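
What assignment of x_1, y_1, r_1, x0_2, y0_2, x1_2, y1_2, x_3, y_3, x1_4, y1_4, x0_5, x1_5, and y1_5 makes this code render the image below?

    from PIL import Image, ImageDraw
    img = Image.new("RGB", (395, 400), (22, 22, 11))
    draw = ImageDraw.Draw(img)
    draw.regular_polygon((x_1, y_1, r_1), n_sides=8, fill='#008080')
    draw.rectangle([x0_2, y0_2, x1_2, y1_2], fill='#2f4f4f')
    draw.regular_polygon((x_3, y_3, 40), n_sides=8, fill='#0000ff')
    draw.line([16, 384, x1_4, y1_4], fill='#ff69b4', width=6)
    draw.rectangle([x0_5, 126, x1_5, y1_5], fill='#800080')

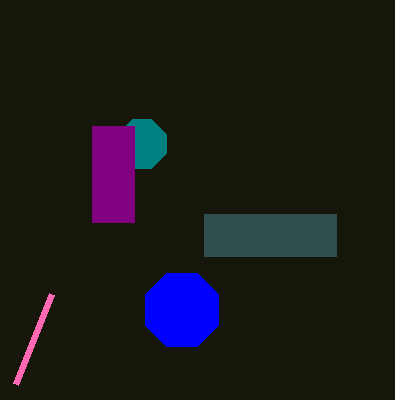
x_1 = 142, y_1 = 144, r_1 = 26, x0_2 = 204, y0_2 = 214, x1_2 = 336, y1_2 = 256, x_3 = 182, y_3 = 310, x1_4 = 52, y1_4 = 294, x0_5 = 92, x1_5 = 134, y1_5 = 222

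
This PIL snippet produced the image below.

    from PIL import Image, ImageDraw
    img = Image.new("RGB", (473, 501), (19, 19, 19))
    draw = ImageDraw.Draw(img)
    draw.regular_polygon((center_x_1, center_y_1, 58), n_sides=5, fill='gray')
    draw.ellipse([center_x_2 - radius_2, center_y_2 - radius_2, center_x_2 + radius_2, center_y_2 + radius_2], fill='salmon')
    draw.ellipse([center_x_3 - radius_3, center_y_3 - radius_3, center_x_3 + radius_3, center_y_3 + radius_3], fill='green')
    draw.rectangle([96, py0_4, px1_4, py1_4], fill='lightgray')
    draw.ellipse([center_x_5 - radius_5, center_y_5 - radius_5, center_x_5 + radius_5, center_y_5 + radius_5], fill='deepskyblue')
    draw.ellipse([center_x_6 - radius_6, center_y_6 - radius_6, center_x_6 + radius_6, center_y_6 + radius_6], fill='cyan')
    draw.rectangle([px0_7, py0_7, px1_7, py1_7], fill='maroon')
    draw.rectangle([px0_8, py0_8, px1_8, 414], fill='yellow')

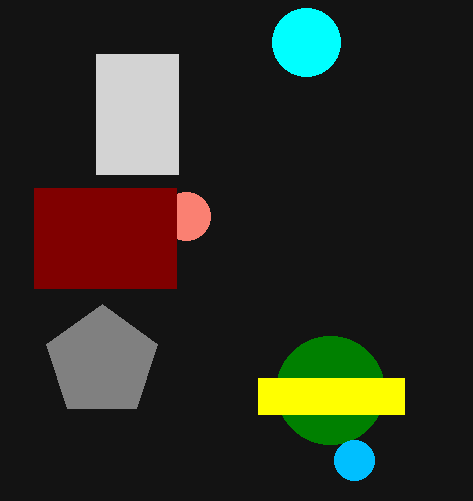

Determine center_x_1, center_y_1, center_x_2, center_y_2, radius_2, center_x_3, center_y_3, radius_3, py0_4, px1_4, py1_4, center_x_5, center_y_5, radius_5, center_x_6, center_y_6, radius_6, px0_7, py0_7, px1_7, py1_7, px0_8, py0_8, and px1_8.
center_x_1 = 102, center_y_1 = 362, center_x_2 = 186, center_y_2 = 216, radius_2 = 24, center_x_3 = 330, center_y_3 = 390, radius_3 = 54, py0_4 = 54, px1_4 = 178, py1_4 = 174, center_x_5 = 354, center_y_5 = 460, radius_5 = 20, center_x_6 = 306, center_y_6 = 42, radius_6 = 34, px0_7 = 34, py0_7 = 188, px1_7 = 176, py1_7 = 288, px0_8 = 258, py0_8 = 378, px1_8 = 404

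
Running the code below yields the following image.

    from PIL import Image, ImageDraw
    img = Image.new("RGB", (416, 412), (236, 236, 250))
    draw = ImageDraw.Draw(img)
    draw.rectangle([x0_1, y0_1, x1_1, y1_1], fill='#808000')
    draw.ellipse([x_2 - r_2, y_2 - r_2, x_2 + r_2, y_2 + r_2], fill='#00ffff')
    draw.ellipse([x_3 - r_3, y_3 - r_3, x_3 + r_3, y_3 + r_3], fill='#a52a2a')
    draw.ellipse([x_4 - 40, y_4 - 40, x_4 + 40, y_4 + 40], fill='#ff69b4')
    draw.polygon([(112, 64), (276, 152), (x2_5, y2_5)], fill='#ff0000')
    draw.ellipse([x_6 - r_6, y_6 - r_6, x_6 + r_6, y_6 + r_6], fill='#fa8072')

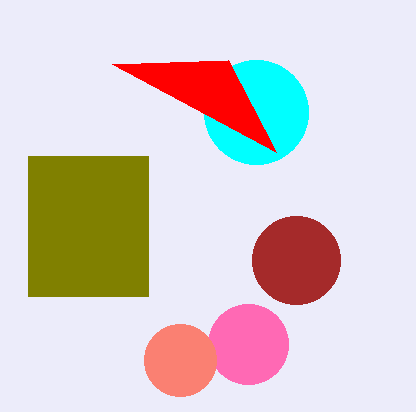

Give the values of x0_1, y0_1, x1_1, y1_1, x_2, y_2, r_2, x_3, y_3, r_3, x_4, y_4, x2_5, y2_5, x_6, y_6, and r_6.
x0_1 = 28, y0_1 = 156, x1_1 = 148, y1_1 = 296, x_2 = 256, y_2 = 112, r_2 = 52, x_3 = 296, y_3 = 260, r_3 = 44, x_4 = 248, y_4 = 344, x2_5 = 228, y2_5 = 60, x_6 = 180, y_6 = 360, r_6 = 36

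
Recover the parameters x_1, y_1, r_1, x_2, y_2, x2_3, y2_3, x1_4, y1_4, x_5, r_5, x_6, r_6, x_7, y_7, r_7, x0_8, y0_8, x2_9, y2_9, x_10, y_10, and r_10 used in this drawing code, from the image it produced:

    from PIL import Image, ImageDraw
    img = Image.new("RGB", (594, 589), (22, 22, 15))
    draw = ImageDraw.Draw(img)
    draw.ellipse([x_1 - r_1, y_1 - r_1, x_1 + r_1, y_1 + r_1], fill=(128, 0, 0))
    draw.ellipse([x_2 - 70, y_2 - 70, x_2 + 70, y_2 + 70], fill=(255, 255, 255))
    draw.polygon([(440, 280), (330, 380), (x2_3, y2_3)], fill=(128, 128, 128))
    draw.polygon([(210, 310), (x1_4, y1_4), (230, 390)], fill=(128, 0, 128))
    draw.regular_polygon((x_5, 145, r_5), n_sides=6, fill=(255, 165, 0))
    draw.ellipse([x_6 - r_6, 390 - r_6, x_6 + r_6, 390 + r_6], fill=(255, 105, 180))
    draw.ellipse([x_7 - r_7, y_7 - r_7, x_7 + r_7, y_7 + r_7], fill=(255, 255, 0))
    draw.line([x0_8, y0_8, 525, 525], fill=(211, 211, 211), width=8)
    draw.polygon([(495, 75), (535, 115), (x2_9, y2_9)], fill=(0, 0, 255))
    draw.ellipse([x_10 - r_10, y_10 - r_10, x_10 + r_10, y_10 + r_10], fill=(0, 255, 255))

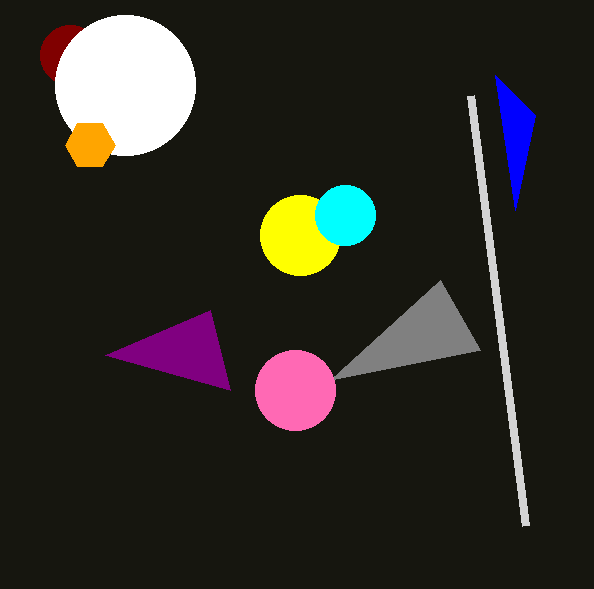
x_1 = 70, y_1 = 55, r_1 = 30, x_2 = 125, y_2 = 85, x2_3 = 480, y2_3 = 350, x1_4 = 105, y1_4 = 355, x_5 = 90, r_5 = 25, x_6 = 295, r_6 = 40, x_7 = 300, y_7 = 235, r_7 = 40, x0_8 = 470, y0_8 = 95, x2_9 = 515, y2_9 = 210, x_10 = 345, y_10 = 215, r_10 = 30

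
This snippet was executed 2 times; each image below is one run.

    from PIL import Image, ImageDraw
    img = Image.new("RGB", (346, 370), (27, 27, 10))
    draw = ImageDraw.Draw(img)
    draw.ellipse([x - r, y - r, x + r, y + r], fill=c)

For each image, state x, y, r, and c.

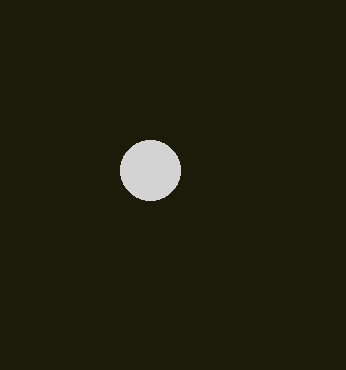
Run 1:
x = 150; y = 170; r = 30; c = 'lightgray'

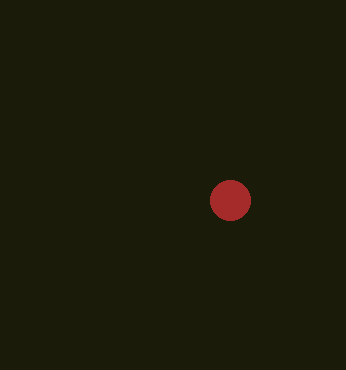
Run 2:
x = 230
y = 200
r = 20
c = 'brown'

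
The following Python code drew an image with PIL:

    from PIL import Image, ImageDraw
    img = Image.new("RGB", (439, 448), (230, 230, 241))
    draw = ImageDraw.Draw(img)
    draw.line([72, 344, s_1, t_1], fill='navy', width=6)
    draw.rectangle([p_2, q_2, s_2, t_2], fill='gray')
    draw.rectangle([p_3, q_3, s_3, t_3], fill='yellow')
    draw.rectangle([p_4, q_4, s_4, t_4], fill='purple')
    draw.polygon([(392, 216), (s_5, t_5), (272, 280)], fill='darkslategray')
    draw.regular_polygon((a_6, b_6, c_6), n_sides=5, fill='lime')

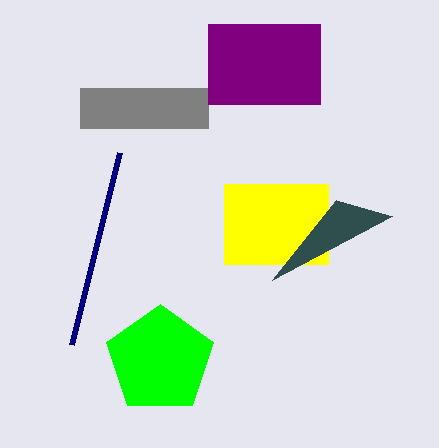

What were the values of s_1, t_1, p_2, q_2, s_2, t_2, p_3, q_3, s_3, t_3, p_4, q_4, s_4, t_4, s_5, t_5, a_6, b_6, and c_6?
s_1 = 120
t_1 = 152
p_2 = 80
q_2 = 88
s_2 = 208
t_2 = 128
p_3 = 224
q_3 = 184
s_3 = 328
t_3 = 264
p_4 = 208
q_4 = 24
s_4 = 320
t_4 = 104
s_5 = 336
t_5 = 200
a_6 = 160
b_6 = 360
c_6 = 56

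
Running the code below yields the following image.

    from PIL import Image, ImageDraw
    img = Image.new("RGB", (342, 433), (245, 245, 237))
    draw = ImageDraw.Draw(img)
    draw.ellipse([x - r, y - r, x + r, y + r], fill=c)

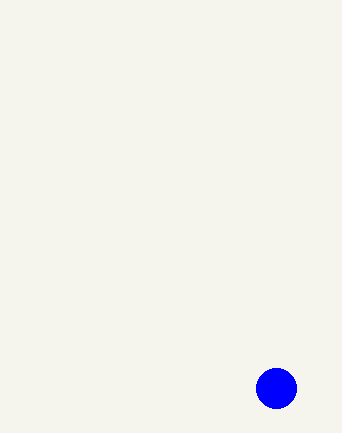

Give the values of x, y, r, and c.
x = 276, y = 388, r = 20, c = 'blue'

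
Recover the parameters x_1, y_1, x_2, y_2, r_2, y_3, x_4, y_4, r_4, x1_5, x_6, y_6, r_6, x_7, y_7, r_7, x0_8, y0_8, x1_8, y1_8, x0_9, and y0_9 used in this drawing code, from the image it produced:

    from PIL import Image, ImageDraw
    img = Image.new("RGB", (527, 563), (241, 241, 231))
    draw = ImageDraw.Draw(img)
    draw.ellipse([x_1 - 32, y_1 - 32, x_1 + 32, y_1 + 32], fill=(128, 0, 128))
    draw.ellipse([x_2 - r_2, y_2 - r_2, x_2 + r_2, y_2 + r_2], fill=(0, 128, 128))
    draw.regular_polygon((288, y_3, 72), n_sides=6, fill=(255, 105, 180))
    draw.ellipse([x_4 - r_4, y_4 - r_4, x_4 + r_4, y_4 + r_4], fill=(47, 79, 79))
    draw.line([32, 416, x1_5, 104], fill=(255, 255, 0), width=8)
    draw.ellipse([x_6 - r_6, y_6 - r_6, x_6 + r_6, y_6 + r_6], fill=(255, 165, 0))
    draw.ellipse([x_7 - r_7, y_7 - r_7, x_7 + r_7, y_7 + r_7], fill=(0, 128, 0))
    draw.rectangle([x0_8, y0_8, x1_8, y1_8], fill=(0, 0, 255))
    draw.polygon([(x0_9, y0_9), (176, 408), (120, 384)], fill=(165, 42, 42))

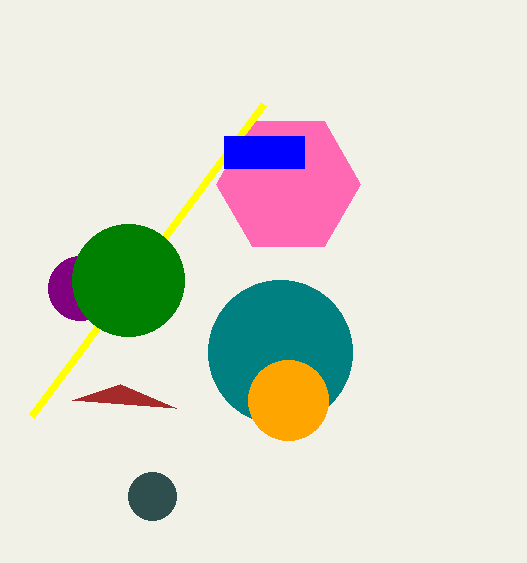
x_1 = 80; y_1 = 288; x_2 = 280; y_2 = 352; r_2 = 72; y_3 = 184; x_4 = 152; y_4 = 496; r_4 = 24; x1_5 = 264; x_6 = 288; y_6 = 400; r_6 = 40; x_7 = 128; y_7 = 280; r_7 = 56; x0_8 = 224; y0_8 = 136; x1_8 = 304; y1_8 = 168; x0_9 = 72; y0_9 = 400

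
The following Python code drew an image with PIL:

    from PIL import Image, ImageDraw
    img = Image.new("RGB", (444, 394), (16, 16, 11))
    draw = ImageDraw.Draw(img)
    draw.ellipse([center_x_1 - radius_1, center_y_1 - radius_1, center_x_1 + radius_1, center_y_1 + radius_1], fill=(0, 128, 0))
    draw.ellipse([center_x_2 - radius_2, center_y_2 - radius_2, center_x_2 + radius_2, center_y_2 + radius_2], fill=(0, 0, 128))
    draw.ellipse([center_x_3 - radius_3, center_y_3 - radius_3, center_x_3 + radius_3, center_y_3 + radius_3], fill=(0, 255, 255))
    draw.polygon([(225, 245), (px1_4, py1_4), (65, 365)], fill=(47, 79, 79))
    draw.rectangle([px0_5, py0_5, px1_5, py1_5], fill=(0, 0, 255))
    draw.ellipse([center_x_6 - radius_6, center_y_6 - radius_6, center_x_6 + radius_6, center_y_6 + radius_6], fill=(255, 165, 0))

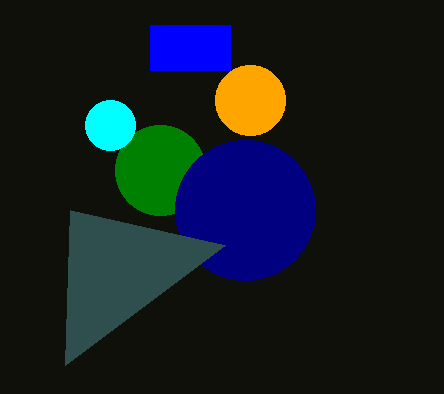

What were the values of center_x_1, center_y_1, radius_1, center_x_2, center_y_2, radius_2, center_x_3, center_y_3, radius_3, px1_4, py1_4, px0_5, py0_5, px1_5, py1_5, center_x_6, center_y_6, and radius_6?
center_x_1 = 160
center_y_1 = 170
radius_1 = 45
center_x_2 = 245
center_y_2 = 210
radius_2 = 70
center_x_3 = 110
center_y_3 = 125
radius_3 = 25
px1_4 = 70
py1_4 = 210
px0_5 = 150
py0_5 = 25
px1_5 = 230
py1_5 = 70
center_x_6 = 250
center_y_6 = 100
radius_6 = 35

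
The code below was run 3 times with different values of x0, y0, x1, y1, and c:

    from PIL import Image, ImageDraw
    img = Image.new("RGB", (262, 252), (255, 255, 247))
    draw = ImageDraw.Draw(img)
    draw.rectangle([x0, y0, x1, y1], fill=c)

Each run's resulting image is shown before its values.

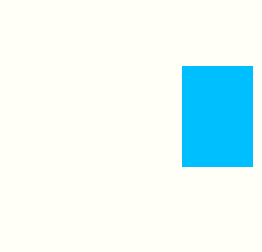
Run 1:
x0 = 182
y0 = 66
x1 = 252
y1 = 166
c = 'deepskyblue'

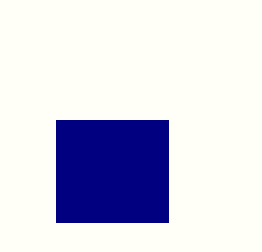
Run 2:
x0 = 56, y0 = 120, x1 = 168, y1 = 222, c = 'navy'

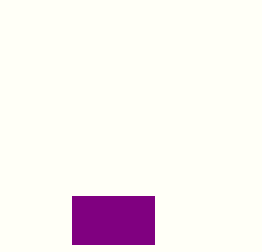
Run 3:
x0 = 72, y0 = 196, x1 = 154, y1 = 244, c = 'purple'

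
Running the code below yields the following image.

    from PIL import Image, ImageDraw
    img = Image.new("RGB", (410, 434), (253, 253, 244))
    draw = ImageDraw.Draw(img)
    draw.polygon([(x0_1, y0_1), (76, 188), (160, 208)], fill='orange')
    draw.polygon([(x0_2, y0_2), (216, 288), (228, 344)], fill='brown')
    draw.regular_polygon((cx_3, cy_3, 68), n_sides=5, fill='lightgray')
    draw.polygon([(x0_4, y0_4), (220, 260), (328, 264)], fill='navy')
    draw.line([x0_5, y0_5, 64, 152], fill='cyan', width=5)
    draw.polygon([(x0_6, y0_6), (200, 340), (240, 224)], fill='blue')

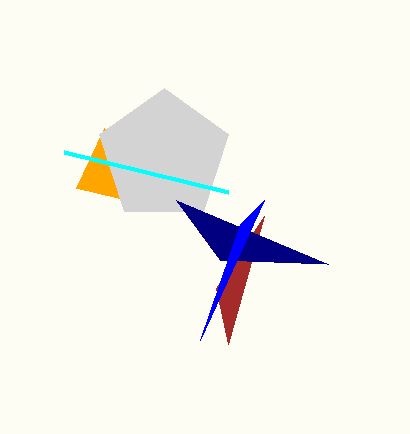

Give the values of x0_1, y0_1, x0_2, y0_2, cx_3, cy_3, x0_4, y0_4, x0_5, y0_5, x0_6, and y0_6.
x0_1 = 104
y0_1 = 128
x0_2 = 264
y0_2 = 216
cx_3 = 164
cy_3 = 156
x0_4 = 176
y0_4 = 200
x0_5 = 228
y0_5 = 192
x0_6 = 264
y0_6 = 200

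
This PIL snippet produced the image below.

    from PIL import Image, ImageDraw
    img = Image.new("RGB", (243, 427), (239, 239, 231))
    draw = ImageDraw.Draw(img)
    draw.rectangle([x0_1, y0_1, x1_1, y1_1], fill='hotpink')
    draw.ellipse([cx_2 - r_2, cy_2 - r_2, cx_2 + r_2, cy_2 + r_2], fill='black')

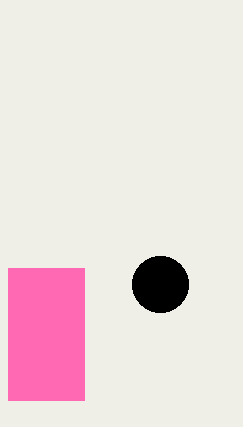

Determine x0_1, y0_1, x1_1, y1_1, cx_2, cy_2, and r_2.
x0_1 = 8; y0_1 = 268; x1_1 = 84; y1_1 = 400; cx_2 = 160; cy_2 = 284; r_2 = 28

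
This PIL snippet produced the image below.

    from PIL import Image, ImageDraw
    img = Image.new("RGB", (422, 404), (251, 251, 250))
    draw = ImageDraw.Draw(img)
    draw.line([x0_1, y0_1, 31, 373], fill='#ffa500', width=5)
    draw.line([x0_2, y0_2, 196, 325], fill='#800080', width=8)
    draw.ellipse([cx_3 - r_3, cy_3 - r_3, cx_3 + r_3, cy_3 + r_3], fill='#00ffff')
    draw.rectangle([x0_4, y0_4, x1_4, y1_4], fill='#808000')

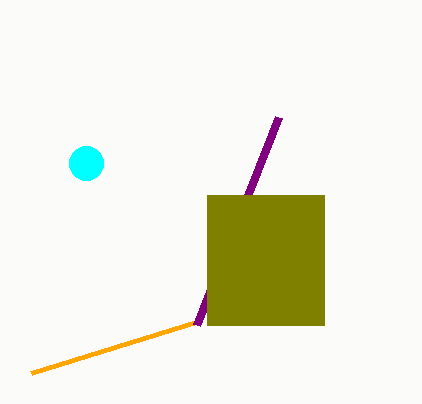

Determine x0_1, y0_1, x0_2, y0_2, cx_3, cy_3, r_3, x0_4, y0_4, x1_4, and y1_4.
x0_1 = 199
y0_1 = 321
x0_2 = 278
y0_2 = 117
cx_3 = 86
cy_3 = 163
r_3 = 17
x0_4 = 207
y0_4 = 195
x1_4 = 324
y1_4 = 325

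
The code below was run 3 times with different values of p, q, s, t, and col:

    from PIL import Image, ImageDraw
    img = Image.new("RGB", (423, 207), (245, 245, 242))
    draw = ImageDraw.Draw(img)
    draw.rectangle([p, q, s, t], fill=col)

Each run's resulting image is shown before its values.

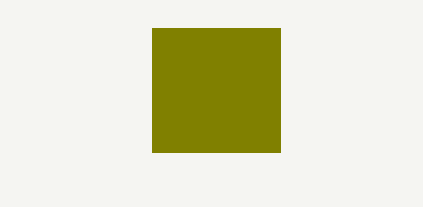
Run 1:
p = 152
q = 28
s = 280
t = 152
col = 'olive'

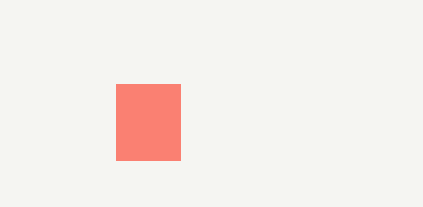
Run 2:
p = 116
q = 84
s = 180
t = 160
col = 'salmon'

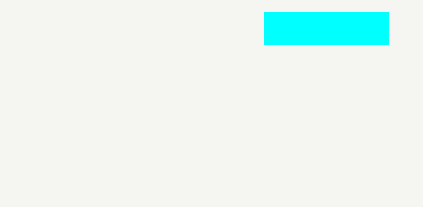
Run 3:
p = 264, q = 12, s = 388, t = 44, col = 'cyan'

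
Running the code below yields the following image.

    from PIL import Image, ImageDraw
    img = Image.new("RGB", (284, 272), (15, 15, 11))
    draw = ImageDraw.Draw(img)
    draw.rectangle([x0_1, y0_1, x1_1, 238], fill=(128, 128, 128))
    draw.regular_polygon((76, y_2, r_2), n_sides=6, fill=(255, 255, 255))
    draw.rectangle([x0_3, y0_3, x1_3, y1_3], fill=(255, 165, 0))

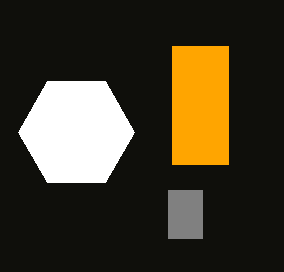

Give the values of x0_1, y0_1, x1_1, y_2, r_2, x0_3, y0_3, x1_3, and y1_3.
x0_1 = 168; y0_1 = 190; x1_1 = 202; y_2 = 132; r_2 = 58; x0_3 = 172; y0_3 = 46; x1_3 = 228; y1_3 = 164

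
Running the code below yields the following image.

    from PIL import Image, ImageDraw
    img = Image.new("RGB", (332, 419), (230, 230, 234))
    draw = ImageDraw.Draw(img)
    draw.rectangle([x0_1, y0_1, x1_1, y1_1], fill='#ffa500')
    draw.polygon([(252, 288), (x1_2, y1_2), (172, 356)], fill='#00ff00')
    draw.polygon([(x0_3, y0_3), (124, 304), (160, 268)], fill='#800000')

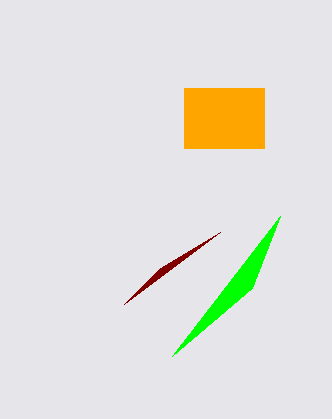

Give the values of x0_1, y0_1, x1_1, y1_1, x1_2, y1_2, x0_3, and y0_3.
x0_1 = 184, y0_1 = 88, x1_1 = 264, y1_1 = 148, x1_2 = 280, y1_2 = 216, x0_3 = 220, y0_3 = 232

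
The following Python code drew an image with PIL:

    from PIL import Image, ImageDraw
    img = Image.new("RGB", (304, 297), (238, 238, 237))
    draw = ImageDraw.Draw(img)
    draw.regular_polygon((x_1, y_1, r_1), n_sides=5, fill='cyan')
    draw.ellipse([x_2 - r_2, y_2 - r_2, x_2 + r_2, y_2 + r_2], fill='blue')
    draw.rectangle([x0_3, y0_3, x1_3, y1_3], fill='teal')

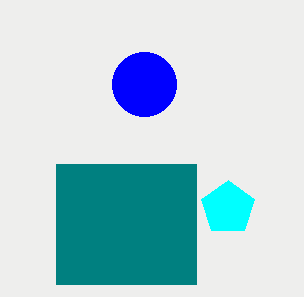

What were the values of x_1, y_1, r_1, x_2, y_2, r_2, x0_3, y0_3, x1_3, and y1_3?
x_1 = 228
y_1 = 208
r_1 = 28
x_2 = 144
y_2 = 84
r_2 = 32
x0_3 = 56
y0_3 = 164
x1_3 = 196
y1_3 = 284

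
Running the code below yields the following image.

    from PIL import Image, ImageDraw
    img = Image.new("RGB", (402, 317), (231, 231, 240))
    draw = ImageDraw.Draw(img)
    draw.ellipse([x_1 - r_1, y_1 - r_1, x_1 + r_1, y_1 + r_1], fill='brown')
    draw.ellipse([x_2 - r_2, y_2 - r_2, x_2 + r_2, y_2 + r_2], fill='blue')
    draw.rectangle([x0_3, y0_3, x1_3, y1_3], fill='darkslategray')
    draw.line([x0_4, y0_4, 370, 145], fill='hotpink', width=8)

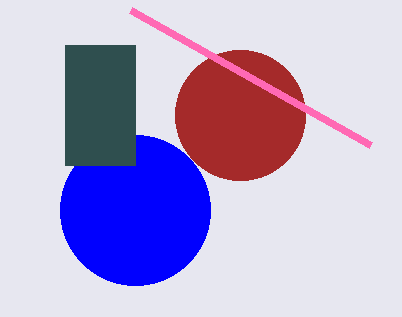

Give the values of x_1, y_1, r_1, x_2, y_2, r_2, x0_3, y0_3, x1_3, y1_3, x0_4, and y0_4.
x_1 = 240; y_1 = 115; r_1 = 65; x_2 = 135; y_2 = 210; r_2 = 75; x0_3 = 65; y0_3 = 45; x1_3 = 135; y1_3 = 165; x0_4 = 130; y0_4 = 10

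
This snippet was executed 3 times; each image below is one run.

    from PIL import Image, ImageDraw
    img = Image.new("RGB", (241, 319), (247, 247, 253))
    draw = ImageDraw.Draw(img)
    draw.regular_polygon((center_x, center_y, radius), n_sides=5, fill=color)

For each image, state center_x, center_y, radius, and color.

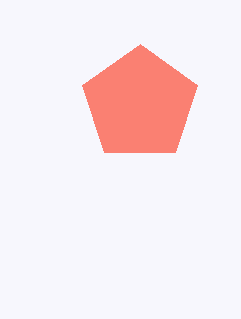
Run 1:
center_x = 140, center_y = 104, radius = 60, color = 'salmon'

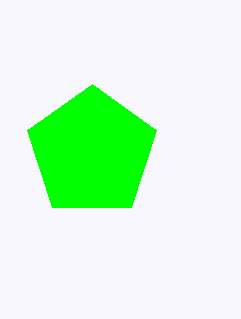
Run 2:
center_x = 92; center_y = 152; radius = 68; color = 'lime'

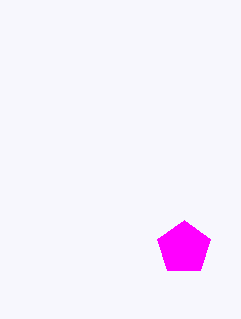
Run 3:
center_x = 184; center_y = 248; radius = 28; color = 'magenta'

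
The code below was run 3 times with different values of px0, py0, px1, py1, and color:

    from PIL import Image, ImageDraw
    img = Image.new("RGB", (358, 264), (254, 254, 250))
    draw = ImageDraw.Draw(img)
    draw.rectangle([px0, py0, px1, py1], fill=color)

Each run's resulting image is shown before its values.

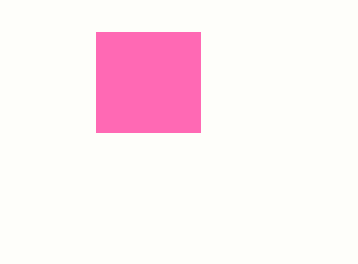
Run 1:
px0 = 96, py0 = 32, px1 = 200, py1 = 132, color = 'hotpink'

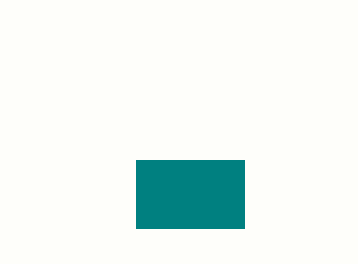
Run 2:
px0 = 136; py0 = 160; px1 = 244; py1 = 228; color = 'teal'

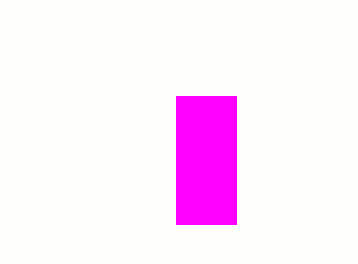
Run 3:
px0 = 176, py0 = 96, px1 = 236, py1 = 224, color = 'magenta'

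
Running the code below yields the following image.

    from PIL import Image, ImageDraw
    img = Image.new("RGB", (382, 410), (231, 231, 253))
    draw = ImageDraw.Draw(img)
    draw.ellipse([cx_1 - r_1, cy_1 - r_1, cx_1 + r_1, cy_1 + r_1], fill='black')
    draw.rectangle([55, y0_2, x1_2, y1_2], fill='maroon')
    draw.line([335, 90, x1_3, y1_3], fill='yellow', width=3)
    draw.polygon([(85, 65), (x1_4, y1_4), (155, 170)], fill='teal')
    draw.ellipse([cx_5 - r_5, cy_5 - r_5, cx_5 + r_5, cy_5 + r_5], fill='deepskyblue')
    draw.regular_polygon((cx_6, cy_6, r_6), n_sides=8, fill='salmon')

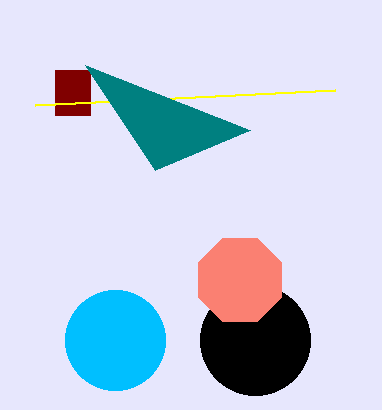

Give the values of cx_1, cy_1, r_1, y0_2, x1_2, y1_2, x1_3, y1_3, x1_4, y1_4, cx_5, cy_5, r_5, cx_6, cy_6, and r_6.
cx_1 = 255, cy_1 = 340, r_1 = 55, y0_2 = 70, x1_2 = 90, y1_2 = 115, x1_3 = 35, y1_3 = 105, x1_4 = 250, y1_4 = 130, cx_5 = 115, cy_5 = 340, r_5 = 50, cx_6 = 240, cy_6 = 280, r_6 = 45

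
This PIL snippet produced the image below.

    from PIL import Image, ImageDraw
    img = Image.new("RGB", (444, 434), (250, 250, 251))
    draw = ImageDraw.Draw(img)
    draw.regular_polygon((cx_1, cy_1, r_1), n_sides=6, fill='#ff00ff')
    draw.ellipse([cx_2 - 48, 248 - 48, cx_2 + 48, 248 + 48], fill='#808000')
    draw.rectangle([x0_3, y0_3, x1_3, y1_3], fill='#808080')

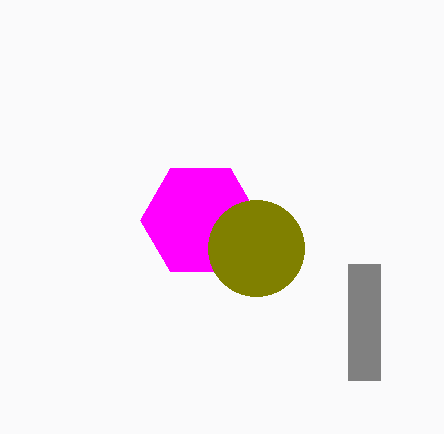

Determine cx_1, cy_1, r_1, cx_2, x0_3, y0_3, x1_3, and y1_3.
cx_1 = 200
cy_1 = 220
r_1 = 60
cx_2 = 256
x0_3 = 348
y0_3 = 264
x1_3 = 380
y1_3 = 380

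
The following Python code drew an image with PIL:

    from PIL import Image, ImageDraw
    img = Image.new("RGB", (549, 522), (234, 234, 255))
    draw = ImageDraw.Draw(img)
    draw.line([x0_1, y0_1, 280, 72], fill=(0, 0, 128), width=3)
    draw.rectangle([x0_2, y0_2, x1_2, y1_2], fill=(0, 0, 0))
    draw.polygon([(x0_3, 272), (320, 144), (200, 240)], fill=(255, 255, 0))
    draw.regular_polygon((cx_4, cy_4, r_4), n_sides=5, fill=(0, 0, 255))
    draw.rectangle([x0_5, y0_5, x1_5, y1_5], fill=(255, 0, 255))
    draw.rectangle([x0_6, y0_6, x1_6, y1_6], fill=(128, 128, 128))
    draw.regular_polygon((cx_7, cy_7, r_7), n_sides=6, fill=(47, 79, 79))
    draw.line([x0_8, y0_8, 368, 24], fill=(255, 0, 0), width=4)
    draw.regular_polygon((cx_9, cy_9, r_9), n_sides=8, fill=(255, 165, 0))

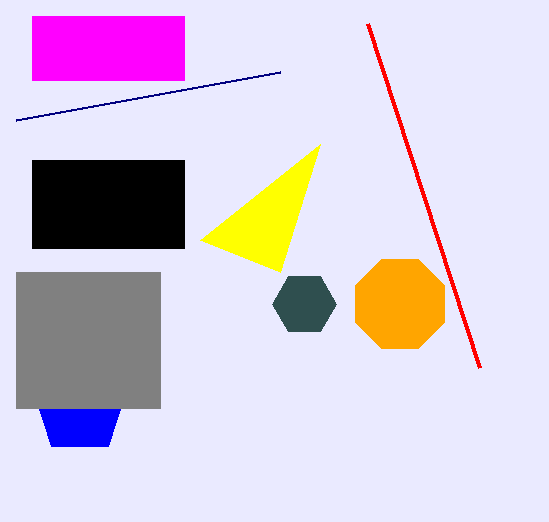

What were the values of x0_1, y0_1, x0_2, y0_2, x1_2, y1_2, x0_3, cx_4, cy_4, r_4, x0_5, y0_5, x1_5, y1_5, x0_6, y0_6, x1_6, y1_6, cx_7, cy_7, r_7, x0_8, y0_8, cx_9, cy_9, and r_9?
x0_1 = 16; y0_1 = 120; x0_2 = 32; y0_2 = 160; x1_2 = 184; y1_2 = 248; x0_3 = 280; cx_4 = 80; cy_4 = 408; r_4 = 48; x0_5 = 32; y0_5 = 16; x1_5 = 184; y1_5 = 80; x0_6 = 16; y0_6 = 272; x1_6 = 160; y1_6 = 408; cx_7 = 304; cy_7 = 304; r_7 = 32; x0_8 = 480; y0_8 = 368; cx_9 = 400; cy_9 = 304; r_9 = 48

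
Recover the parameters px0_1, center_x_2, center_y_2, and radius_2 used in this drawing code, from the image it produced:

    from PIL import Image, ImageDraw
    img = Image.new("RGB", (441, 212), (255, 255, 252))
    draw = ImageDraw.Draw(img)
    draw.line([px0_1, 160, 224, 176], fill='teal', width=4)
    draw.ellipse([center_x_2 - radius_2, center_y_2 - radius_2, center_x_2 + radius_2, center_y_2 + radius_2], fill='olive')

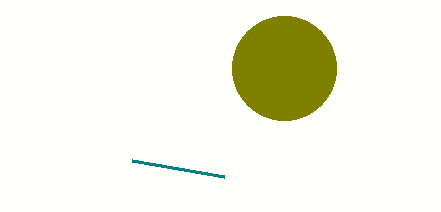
px0_1 = 132; center_x_2 = 284; center_y_2 = 68; radius_2 = 52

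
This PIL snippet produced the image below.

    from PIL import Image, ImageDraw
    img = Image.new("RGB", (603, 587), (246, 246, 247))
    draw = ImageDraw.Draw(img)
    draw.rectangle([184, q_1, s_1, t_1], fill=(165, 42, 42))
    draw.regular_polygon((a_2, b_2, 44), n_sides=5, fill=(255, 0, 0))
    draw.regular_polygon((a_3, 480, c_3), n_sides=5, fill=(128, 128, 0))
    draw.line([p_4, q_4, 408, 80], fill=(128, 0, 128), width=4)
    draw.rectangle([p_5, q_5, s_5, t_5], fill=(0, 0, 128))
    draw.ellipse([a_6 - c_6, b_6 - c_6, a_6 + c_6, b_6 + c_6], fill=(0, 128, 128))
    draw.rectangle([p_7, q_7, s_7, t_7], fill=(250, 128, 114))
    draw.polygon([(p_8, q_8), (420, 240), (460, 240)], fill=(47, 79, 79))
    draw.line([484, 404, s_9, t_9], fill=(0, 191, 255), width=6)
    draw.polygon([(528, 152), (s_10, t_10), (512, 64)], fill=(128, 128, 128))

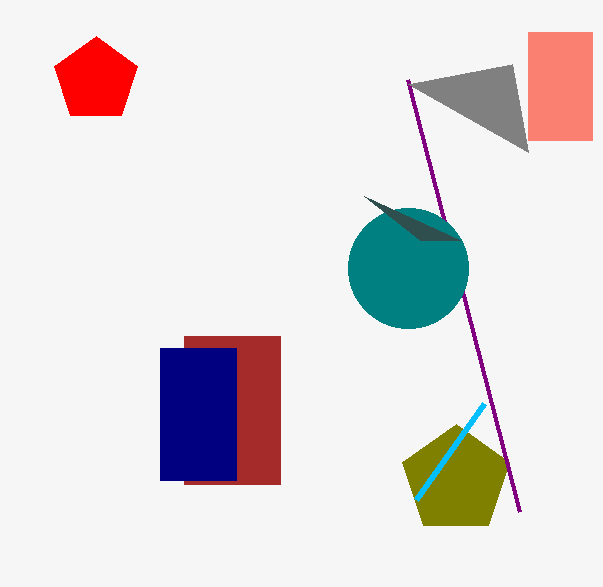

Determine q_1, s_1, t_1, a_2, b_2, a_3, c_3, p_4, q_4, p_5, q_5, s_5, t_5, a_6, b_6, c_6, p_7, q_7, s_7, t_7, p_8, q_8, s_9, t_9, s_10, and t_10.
q_1 = 336; s_1 = 280; t_1 = 484; a_2 = 96; b_2 = 80; a_3 = 456; c_3 = 56; p_4 = 520; q_4 = 512; p_5 = 160; q_5 = 348; s_5 = 236; t_5 = 480; a_6 = 408; b_6 = 268; c_6 = 60; p_7 = 528; q_7 = 32; s_7 = 592; t_7 = 140; p_8 = 364; q_8 = 196; s_9 = 416; t_9 = 500; s_10 = 408; t_10 = 84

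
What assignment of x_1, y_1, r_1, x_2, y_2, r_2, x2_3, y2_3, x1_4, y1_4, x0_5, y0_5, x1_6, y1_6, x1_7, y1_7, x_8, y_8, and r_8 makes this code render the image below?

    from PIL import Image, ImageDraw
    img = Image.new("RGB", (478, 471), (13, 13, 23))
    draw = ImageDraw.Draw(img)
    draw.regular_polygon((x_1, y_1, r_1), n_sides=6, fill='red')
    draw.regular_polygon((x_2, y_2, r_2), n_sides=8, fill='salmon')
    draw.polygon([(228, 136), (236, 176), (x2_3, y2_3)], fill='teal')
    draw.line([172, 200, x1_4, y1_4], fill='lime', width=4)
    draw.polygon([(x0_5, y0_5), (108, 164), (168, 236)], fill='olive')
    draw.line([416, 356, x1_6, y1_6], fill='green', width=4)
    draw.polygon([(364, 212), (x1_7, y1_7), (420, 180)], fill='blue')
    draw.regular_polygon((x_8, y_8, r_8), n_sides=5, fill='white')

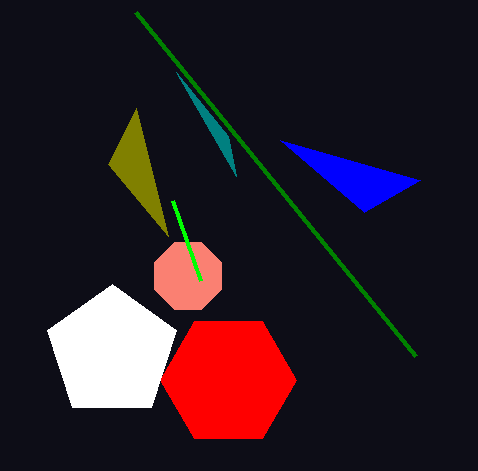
x_1 = 228; y_1 = 380; r_1 = 68; x_2 = 188; y_2 = 276; r_2 = 36; x2_3 = 176; y2_3 = 72; x1_4 = 200; y1_4 = 280; x0_5 = 136; y0_5 = 108; x1_6 = 136; y1_6 = 12; x1_7 = 280; y1_7 = 140; x_8 = 112; y_8 = 352; r_8 = 68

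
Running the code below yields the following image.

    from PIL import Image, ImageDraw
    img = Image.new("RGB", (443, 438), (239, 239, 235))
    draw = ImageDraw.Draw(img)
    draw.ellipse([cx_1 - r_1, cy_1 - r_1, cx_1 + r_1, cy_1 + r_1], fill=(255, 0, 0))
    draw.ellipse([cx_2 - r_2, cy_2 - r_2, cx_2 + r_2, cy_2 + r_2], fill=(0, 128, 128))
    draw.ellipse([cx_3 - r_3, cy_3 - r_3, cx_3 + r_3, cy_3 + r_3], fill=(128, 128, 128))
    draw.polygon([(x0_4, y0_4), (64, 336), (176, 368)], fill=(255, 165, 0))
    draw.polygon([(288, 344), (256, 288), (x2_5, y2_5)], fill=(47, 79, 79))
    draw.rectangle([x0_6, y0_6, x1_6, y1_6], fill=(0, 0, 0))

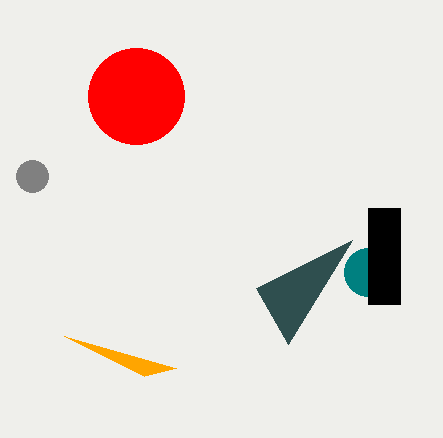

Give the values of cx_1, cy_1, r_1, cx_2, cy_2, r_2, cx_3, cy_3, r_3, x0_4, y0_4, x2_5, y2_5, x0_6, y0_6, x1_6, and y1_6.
cx_1 = 136; cy_1 = 96; r_1 = 48; cx_2 = 368; cy_2 = 272; r_2 = 24; cx_3 = 32; cy_3 = 176; r_3 = 16; x0_4 = 144; y0_4 = 376; x2_5 = 352; y2_5 = 240; x0_6 = 368; y0_6 = 208; x1_6 = 400; y1_6 = 304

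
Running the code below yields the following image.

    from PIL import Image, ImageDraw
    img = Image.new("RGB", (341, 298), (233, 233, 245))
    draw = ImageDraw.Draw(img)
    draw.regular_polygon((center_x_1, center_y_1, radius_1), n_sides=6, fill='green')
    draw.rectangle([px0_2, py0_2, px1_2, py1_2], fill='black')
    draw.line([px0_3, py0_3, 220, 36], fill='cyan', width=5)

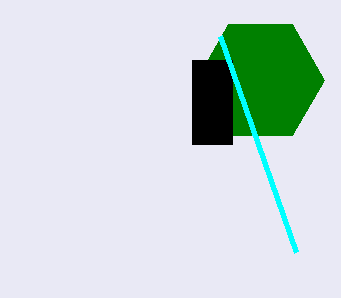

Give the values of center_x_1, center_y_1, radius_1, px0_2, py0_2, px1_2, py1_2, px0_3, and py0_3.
center_x_1 = 260, center_y_1 = 80, radius_1 = 64, px0_2 = 192, py0_2 = 60, px1_2 = 232, py1_2 = 144, px0_3 = 296, py0_3 = 252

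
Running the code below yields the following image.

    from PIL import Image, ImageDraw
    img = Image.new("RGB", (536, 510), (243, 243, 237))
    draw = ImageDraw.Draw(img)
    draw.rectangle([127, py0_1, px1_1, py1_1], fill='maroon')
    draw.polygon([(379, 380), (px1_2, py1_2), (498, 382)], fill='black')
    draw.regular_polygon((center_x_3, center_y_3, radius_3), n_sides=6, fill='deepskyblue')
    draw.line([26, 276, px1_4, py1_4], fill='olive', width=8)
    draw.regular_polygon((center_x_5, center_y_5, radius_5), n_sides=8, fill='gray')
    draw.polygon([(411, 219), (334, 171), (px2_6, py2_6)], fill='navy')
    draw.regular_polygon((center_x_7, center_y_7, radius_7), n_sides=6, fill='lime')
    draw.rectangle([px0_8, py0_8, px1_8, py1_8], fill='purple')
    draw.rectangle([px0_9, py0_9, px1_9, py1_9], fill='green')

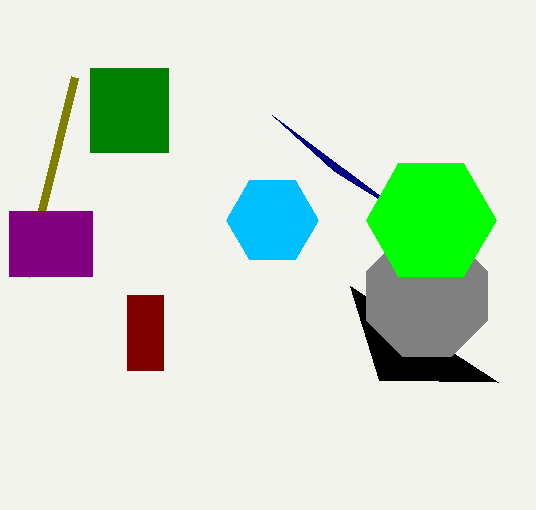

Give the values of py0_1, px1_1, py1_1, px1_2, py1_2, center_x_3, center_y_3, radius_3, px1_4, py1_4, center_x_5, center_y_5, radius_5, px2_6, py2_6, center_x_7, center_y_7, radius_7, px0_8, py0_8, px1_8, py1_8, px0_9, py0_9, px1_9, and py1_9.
py0_1 = 295
px1_1 = 163
py1_1 = 370
px1_2 = 350
py1_2 = 286
center_x_3 = 272
center_y_3 = 220
radius_3 = 46
px1_4 = 75
py1_4 = 77
center_x_5 = 427
center_y_5 = 296
radius_5 = 65
px2_6 = 272
py2_6 = 115
center_x_7 = 431
center_y_7 = 220
radius_7 = 65
px0_8 = 9
py0_8 = 211
px1_8 = 92
py1_8 = 276
px0_9 = 90
py0_9 = 68
px1_9 = 168
py1_9 = 152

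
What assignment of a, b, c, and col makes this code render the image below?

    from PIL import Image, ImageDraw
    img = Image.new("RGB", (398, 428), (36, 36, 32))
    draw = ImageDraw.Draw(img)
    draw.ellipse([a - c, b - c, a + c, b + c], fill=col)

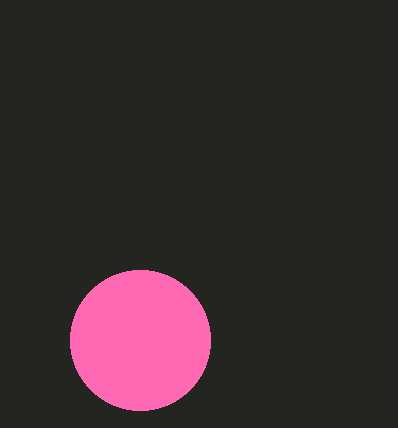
a = 140; b = 340; c = 70; col = 'hotpink'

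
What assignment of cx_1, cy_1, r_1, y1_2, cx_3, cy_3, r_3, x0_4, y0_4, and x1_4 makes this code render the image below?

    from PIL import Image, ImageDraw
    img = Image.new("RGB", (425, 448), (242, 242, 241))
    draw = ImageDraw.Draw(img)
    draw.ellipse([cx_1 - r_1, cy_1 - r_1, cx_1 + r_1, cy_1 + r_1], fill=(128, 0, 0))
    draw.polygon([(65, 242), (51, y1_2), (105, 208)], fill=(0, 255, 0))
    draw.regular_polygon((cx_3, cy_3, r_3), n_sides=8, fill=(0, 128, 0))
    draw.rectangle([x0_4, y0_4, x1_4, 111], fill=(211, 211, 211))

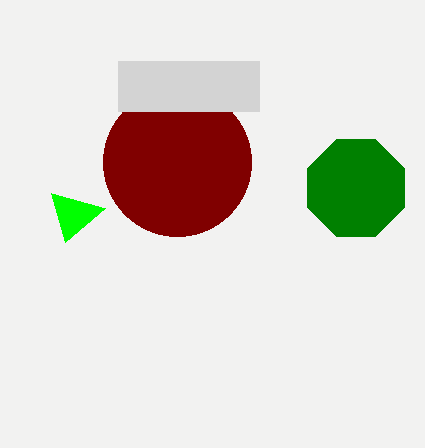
cx_1 = 177
cy_1 = 162
r_1 = 74
y1_2 = 193
cx_3 = 356
cy_3 = 188
r_3 = 52
x0_4 = 118
y0_4 = 61
x1_4 = 259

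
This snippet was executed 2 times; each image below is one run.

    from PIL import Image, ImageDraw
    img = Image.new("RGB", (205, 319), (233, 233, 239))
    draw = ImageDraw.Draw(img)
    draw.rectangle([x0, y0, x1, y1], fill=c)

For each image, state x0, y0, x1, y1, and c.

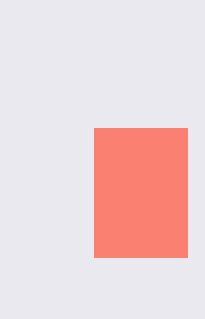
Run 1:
x0 = 94
y0 = 128
x1 = 187
y1 = 257
c = 'salmon'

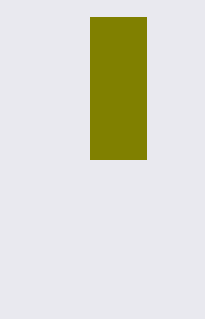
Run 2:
x0 = 90, y0 = 17, x1 = 146, y1 = 159, c = 'olive'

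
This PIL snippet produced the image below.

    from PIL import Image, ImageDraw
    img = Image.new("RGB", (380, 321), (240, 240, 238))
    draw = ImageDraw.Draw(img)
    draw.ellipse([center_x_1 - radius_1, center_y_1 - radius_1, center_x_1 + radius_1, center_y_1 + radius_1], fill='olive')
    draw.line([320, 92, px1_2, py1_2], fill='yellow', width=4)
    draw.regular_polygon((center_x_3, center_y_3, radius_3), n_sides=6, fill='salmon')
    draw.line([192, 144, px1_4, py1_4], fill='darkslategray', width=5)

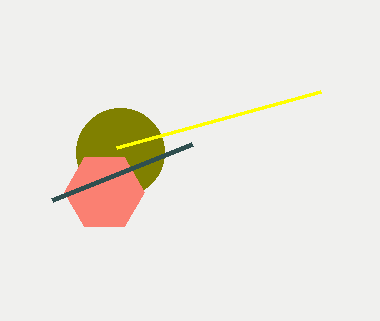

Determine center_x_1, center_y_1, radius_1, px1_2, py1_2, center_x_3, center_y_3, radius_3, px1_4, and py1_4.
center_x_1 = 120; center_y_1 = 152; radius_1 = 44; px1_2 = 116; py1_2 = 148; center_x_3 = 104; center_y_3 = 192; radius_3 = 40; px1_4 = 52; py1_4 = 200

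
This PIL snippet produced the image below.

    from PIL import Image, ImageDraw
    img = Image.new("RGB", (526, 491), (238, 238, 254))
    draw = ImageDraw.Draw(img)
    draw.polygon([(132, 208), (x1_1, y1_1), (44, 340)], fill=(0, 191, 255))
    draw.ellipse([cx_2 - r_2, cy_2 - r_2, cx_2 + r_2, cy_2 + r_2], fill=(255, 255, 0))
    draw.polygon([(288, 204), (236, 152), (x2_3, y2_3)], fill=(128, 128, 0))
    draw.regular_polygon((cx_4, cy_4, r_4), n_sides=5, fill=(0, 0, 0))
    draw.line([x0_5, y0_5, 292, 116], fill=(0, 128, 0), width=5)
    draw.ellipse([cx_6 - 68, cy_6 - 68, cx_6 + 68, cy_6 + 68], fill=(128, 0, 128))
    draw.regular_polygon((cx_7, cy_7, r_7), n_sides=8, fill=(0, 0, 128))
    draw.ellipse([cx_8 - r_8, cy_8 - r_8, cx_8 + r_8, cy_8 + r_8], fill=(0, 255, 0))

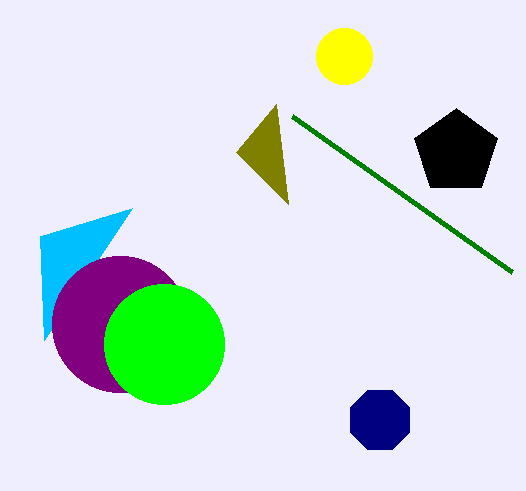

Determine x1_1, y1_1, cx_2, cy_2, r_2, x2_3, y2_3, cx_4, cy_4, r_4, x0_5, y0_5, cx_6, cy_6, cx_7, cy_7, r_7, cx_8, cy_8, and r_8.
x1_1 = 40
y1_1 = 236
cx_2 = 344
cy_2 = 56
r_2 = 28
x2_3 = 276
y2_3 = 104
cx_4 = 456
cy_4 = 152
r_4 = 44
x0_5 = 512
y0_5 = 272
cx_6 = 120
cy_6 = 324
cx_7 = 380
cy_7 = 420
r_7 = 32
cx_8 = 164
cy_8 = 344
r_8 = 60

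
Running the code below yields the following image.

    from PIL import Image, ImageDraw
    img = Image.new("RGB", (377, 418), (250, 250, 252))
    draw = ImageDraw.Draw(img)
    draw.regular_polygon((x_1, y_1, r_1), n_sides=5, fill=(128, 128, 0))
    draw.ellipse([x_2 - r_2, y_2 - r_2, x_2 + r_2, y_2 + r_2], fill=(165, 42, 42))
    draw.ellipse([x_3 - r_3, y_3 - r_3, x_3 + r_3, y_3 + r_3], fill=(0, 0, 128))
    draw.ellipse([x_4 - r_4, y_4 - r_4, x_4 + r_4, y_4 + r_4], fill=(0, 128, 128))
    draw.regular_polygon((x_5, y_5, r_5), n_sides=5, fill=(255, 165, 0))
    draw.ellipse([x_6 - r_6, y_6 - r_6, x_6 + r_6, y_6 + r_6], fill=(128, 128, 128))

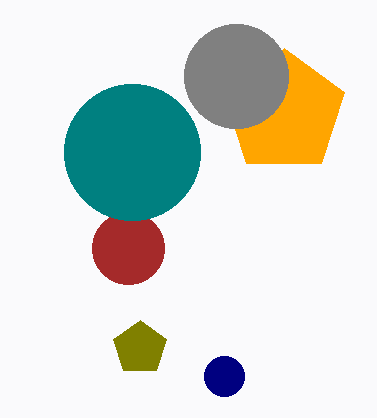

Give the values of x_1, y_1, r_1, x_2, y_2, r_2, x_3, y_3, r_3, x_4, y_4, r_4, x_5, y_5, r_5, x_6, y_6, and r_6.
x_1 = 140; y_1 = 348; r_1 = 28; x_2 = 128; y_2 = 248; r_2 = 36; x_3 = 224; y_3 = 376; r_3 = 20; x_4 = 132; y_4 = 152; r_4 = 68; x_5 = 284; y_5 = 112; r_5 = 64; x_6 = 236; y_6 = 76; r_6 = 52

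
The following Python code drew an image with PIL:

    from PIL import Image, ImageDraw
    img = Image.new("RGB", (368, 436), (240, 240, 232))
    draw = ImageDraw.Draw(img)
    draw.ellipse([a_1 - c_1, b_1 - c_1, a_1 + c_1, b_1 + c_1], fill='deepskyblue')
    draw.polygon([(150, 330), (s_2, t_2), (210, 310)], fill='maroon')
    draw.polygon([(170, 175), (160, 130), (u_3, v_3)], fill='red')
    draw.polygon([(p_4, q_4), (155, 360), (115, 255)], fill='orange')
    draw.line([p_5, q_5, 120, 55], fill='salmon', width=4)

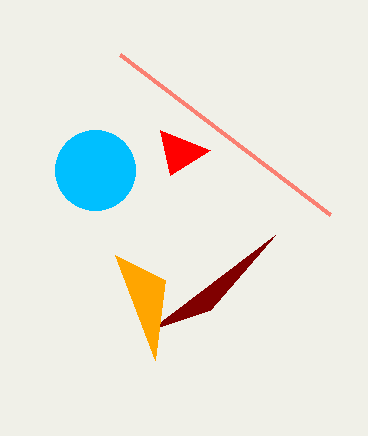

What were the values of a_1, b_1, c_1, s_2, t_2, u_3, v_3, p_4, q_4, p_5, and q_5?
a_1 = 95
b_1 = 170
c_1 = 40
s_2 = 275
t_2 = 235
u_3 = 210
v_3 = 150
p_4 = 165
q_4 = 280
p_5 = 330
q_5 = 215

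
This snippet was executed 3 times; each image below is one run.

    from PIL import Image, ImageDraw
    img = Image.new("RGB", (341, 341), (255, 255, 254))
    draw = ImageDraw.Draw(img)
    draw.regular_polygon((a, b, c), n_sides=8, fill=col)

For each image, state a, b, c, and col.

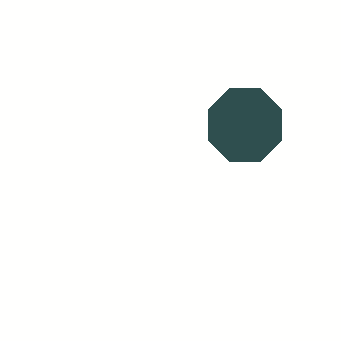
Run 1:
a = 245; b = 125; c = 40; col = 'darkslategray'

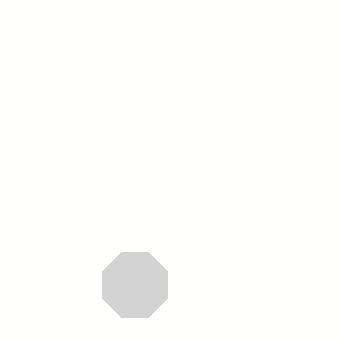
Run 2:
a = 135, b = 285, c = 35, col = 'lightgray'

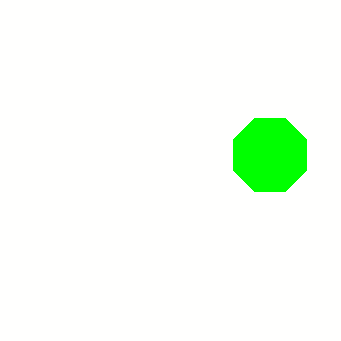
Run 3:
a = 270; b = 155; c = 40; col = 'lime'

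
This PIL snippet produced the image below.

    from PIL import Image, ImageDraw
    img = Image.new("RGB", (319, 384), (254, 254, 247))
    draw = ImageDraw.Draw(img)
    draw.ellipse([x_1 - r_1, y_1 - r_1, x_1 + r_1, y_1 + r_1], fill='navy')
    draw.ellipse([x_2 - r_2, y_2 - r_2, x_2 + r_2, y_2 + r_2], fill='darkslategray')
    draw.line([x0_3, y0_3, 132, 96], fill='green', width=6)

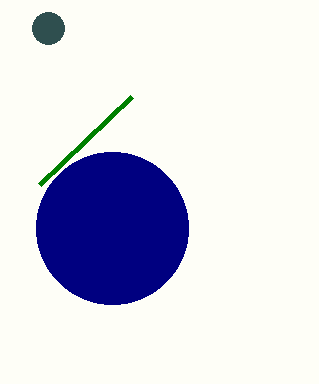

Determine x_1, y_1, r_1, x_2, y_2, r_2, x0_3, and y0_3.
x_1 = 112; y_1 = 228; r_1 = 76; x_2 = 48; y_2 = 28; r_2 = 16; x0_3 = 40; y0_3 = 184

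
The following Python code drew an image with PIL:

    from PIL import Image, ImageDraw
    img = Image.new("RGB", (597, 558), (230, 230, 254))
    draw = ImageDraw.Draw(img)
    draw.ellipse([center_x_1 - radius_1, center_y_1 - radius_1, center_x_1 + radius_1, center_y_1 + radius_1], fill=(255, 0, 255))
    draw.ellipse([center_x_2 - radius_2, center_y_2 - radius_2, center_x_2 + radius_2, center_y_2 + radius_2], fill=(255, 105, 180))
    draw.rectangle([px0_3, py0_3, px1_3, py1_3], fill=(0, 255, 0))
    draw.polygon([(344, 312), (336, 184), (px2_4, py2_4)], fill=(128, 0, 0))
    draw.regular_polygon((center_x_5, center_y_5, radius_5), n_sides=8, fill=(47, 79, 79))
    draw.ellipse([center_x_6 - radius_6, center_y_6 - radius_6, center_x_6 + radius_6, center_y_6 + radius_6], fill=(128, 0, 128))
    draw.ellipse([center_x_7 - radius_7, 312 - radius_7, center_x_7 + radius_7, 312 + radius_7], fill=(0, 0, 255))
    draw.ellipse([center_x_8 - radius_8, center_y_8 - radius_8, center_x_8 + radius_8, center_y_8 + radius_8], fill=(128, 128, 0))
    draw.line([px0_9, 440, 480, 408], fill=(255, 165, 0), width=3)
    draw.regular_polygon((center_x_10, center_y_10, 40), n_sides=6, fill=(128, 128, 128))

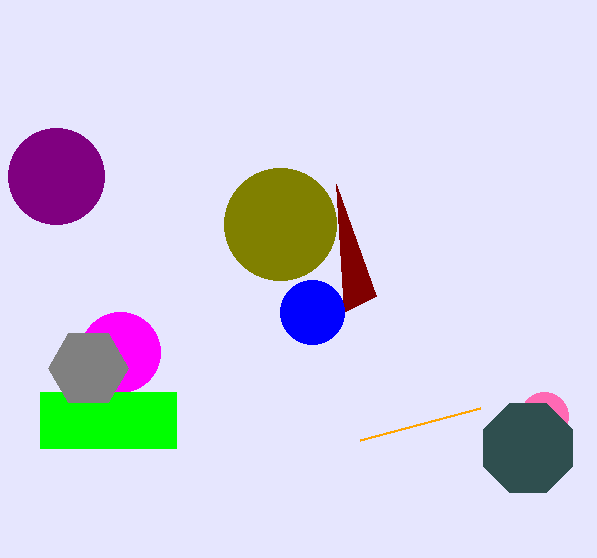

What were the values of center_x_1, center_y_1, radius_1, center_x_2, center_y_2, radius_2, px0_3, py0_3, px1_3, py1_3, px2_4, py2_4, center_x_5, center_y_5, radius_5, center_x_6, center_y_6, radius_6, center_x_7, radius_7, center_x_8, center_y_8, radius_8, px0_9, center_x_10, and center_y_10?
center_x_1 = 120
center_y_1 = 352
radius_1 = 40
center_x_2 = 544
center_y_2 = 416
radius_2 = 24
px0_3 = 40
py0_3 = 392
px1_3 = 176
py1_3 = 448
px2_4 = 376
py2_4 = 296
center_x_5 = 528
center_y_5 = 448
radius_5 = 48
center_x_6 = 56
center_y_6 = 176
radius_6 = 48
center_x_7 = 312
radius_7 = 32
center_x_8 = 280
center_y_8 = 224
radius_8 = 56
px0_9 = 360
center_x_10 = 88
center_y_10 = 368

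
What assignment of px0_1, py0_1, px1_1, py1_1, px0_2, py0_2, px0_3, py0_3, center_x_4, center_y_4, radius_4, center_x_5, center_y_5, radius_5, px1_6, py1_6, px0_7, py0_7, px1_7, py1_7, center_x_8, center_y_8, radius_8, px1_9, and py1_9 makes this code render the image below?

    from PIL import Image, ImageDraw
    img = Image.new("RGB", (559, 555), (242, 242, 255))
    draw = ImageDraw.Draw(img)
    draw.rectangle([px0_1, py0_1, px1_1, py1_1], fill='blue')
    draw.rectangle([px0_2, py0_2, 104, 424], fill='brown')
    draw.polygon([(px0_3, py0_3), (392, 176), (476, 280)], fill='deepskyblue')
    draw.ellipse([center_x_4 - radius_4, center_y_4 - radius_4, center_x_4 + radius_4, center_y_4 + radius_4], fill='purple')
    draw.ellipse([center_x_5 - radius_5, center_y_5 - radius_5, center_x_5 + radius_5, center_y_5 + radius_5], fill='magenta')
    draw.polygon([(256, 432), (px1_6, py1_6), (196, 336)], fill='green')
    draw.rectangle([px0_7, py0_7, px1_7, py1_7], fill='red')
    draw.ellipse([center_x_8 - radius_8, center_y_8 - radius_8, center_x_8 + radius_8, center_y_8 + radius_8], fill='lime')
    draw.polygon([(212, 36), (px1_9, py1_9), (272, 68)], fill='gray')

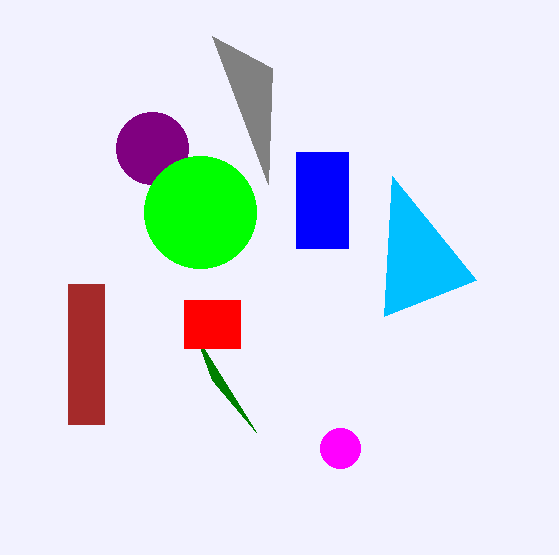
px0_1 = 296; py0_1 = 152; px1_1 = 348; py1_1 = 248; px0_2 = 68; py0_2 = 284; px0_3 = 384; py0_3 = 316; center_x_4 = 152; center_y_4 = 148; radius_4 = 36; center_x_5 = 340; center_y_5 = 448; radius_5 = 20; px1_6 = 212; py1_6 = 380; px0_7 = 184; py0_7 = 300; px1_7 = 240; py1_7 = 348; center_x_8 = 200; center_y_8 = 212; radius_8 = 56; px1_9 = 268; py1_9 = 184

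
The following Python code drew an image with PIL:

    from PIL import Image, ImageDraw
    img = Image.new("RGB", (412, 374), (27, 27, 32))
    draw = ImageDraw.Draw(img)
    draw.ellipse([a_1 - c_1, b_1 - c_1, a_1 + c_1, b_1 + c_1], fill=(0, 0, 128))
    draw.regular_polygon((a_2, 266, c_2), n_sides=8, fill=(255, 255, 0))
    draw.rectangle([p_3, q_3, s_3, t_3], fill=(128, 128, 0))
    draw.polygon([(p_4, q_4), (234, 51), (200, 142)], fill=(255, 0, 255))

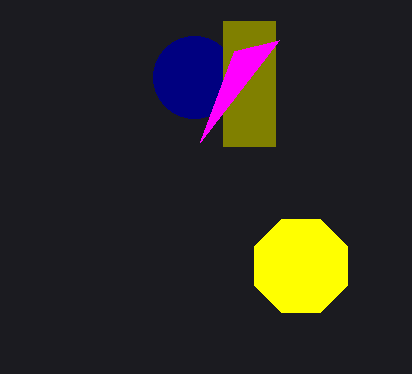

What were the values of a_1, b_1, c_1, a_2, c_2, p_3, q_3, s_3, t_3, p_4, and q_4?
a_1 = 194; b_1 = 77; c_1 = 41; a_2 = 301; c_2 = 50; p_3 = 223; q_3 = 21; s_3 = 275; t_3 = 146; p_4 = 279; q_4 = 40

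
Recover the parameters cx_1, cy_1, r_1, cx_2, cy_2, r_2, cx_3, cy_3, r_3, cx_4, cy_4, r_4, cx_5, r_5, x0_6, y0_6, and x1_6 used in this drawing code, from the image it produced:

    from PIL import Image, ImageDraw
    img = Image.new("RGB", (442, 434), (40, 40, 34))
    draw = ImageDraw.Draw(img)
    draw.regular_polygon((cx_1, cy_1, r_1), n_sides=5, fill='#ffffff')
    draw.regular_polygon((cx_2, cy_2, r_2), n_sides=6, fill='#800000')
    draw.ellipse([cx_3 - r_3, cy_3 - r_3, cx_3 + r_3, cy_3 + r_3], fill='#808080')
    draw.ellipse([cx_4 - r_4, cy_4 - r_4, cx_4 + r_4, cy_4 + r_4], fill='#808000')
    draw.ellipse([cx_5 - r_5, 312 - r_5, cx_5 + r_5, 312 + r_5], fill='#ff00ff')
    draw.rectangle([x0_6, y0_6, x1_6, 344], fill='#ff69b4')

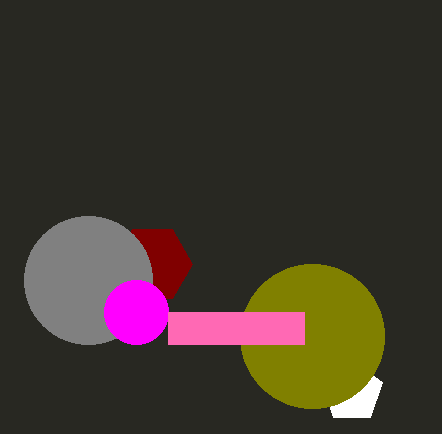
cx_1 = 352
cy_1 = 392
r_1 = 32
cx_2 = 152
cy_2 = 264
r_2 = 40
cx_3 = 88
cy_3 = 280
r_3 = 64
cx_4 = 312
cy_4 = 336
r_4 = 72
cx_5 = 136
r_5 = 32
x0_6 = 168
y0_6 = 312
x1_6 = 304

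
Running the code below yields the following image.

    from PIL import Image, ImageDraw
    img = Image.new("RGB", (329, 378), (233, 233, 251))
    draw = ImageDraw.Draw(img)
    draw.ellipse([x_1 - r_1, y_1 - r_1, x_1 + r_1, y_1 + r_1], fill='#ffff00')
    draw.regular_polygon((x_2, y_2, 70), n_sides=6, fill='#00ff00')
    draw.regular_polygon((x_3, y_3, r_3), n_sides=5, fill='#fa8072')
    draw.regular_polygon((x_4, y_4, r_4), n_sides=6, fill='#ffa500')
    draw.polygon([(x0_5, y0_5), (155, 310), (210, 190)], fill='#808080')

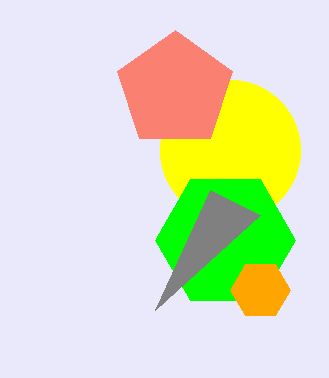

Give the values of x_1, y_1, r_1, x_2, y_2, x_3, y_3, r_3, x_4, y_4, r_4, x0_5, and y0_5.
x_1 = 230; y_1 = 150; r_1 = 70; x_2 = 225; y_2 = 240; x_3 = 175; y_3 = 90; r_3 = 60; x_4 = 260; y_4 = 290; r_4 = 30; x0_5 = 260; y0_5 = 215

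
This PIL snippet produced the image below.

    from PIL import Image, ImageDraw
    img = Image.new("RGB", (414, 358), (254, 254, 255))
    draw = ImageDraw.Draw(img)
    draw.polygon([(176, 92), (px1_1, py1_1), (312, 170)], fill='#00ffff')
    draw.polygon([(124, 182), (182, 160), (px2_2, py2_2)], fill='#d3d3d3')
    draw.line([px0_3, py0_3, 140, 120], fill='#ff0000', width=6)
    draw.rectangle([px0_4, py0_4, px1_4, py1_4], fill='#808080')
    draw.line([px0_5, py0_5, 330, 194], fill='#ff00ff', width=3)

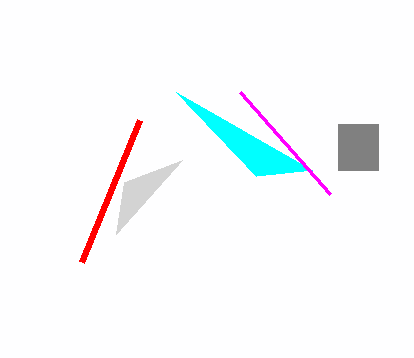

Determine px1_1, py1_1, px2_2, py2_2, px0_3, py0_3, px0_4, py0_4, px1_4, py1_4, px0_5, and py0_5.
px1_1 = 256, py1_1 = 176, px2_2 = 116, py2_2 = 234, px0_3 = 82, py0_3 = 262, px0_4 = 338, py0_4 = 124, px1_4 = 378, py1_4 = 170, px0_5 = 240, py0_5 = 92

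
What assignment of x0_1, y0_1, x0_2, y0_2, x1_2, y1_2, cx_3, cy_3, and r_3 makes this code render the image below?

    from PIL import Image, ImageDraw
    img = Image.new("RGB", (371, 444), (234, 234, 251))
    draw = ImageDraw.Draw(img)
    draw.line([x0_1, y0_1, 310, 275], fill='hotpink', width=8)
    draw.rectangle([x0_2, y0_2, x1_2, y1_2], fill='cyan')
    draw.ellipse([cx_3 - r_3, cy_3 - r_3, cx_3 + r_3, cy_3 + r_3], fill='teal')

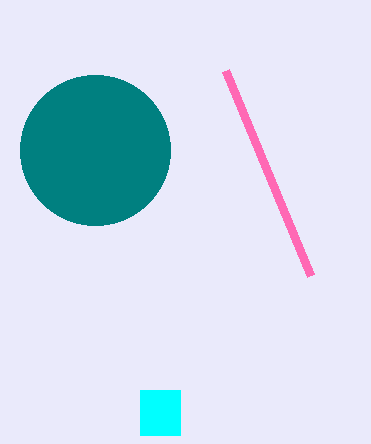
x0_1 = 225; y0_1 = 70; x0_2 = 140; y0_2 = 390; x1_2 = 180; y1_2 = 435; cx_3 = 95; cy_3 = 150; r_3 = 75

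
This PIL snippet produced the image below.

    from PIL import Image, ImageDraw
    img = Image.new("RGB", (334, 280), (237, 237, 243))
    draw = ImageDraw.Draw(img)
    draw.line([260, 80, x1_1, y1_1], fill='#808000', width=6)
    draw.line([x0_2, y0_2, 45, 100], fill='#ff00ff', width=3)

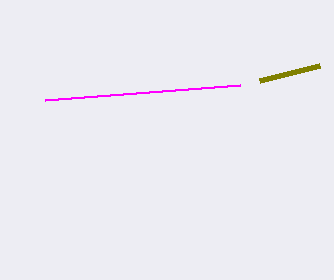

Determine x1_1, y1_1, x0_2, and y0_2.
x1_1 = 320; y1_1 = 65; x0_2 = 240; y0_2 = 85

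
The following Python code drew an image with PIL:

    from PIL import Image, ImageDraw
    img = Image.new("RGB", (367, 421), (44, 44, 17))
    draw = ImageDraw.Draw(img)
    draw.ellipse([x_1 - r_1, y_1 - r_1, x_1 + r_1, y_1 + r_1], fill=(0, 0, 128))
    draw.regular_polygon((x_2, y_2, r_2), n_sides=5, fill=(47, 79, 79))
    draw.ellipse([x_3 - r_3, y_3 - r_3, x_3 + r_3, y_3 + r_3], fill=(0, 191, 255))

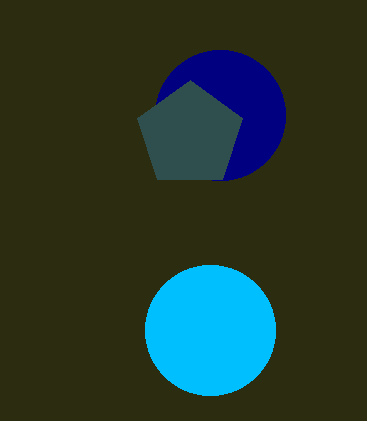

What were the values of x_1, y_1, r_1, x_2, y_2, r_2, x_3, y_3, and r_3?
x_1 = 220; y_1 = 115; r_1 = 65; x_2 = 190; y_2 = 135; r_2 = 55; x_3 = 210; y_3 = 330; r_3 = 65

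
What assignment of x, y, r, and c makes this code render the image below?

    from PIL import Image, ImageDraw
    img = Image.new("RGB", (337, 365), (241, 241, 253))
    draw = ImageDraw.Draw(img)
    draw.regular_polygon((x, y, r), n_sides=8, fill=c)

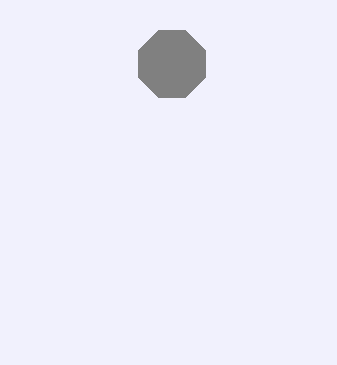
x = 172
y = 64
r = 36
c = 'gray'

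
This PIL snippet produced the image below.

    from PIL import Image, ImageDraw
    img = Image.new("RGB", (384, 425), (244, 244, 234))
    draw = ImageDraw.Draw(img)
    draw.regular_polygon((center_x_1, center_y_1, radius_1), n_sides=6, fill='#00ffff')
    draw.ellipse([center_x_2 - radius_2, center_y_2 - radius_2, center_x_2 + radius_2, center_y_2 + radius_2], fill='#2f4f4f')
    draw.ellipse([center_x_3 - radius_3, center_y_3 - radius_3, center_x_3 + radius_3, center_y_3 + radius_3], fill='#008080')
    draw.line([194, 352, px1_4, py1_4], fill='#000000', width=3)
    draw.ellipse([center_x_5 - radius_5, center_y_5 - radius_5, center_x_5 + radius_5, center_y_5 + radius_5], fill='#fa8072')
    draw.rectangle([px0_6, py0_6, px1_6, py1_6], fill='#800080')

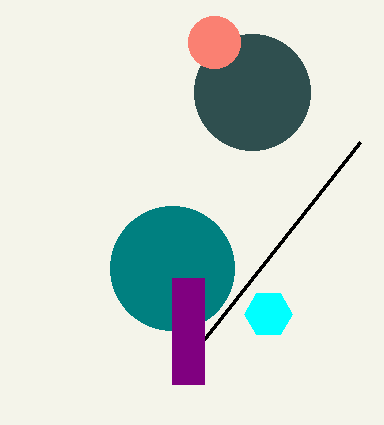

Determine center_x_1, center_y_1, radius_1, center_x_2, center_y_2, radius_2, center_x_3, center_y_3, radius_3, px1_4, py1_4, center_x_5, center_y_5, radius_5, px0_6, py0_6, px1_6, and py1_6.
center_x_1 = 268, center_y_1 = 314, radius_1 = 24, center_x_2 = 252, center_y_2 = 92, radius_2 = 58, center_x_3 = 172, center_y_3 = 268, radius_3 = 62, px1_4 = 360, py1_4 = 142, center_x_5 = 214, center_y_5 = 42, radius_5 = 26, px0_6 = 172, py0_6 = 278, px1_6 = 204, py1_6 = 384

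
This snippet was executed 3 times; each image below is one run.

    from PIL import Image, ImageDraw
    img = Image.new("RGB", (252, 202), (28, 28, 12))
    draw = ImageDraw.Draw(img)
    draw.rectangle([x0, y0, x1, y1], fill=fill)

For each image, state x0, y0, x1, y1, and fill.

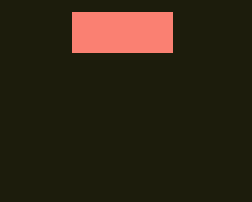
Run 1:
x0 = 72; y0 = 12; x1 = 172; y1 = 52; fill = 'salmon'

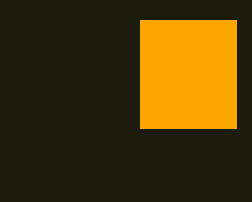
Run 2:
x0 = 140, y0 = 20, x1 = 236, y1 = 128, fill = 'orange'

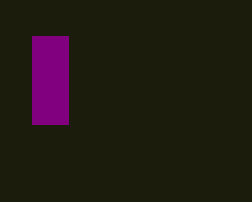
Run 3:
x0 = 32
y0 = 36
x1 = 68
y1 = 124
fill = 'purple'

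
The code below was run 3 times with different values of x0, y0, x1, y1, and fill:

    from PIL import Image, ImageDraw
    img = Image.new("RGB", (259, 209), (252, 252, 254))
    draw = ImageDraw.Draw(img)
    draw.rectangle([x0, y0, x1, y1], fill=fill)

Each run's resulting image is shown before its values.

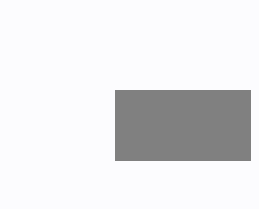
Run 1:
x0 = 115
y0 = 90
x1 = 250
y1 = 160
fill = 'gray'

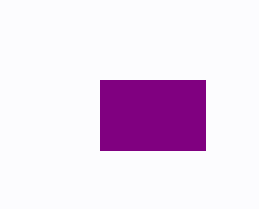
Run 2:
x0 = 100
y0 = 80
x1 = 205
y1 = 150
fill = 'purple'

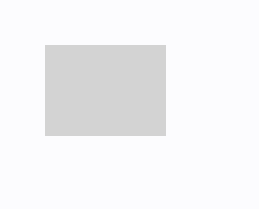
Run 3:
x0 = 45; y0 = 45; x1 = 165; y1 = 135; fill = 'lightgray'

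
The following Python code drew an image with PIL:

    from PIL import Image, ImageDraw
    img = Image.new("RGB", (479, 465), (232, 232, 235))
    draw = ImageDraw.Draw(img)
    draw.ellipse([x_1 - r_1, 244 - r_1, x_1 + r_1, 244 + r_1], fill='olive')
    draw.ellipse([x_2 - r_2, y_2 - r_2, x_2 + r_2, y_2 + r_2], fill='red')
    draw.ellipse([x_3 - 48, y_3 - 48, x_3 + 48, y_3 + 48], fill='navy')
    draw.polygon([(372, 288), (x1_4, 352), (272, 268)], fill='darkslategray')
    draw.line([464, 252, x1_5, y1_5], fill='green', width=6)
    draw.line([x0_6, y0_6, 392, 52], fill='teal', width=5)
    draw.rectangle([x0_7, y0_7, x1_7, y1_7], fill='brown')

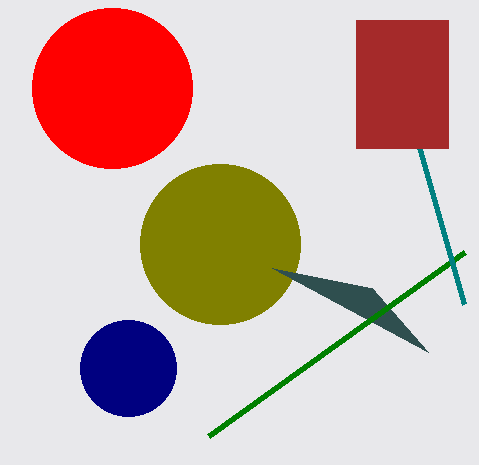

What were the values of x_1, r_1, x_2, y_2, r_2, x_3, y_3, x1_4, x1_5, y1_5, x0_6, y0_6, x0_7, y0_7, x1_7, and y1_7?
x_1 = 220
r_1 = 80
x_2 = 112
y_2 = 88
r_2 = 80
x_3 = 128
y_3 = 368
x1_4 = 428
x1_5 = 208
y1_5 = 436
x0_6 = 464
y0_6 = 304
x0_7 = 356
y0_7 = 20
x1_7 = 448
y1_7 = 148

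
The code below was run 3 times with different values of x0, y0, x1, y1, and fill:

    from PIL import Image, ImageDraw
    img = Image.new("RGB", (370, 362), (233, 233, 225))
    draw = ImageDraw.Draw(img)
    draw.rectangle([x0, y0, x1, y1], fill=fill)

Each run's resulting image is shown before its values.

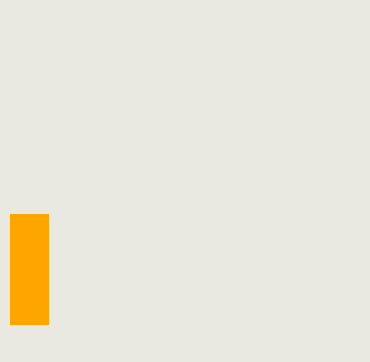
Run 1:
x0 = 10, y0 = 214, x1 = 48, y1 = 324, fill = 'orange'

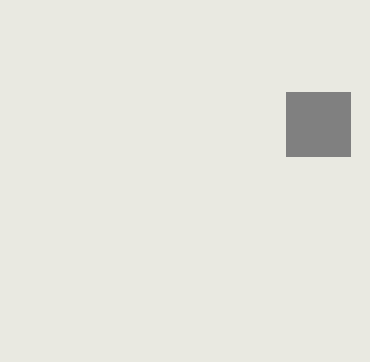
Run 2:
x0 = 286, y0 = 92, x1 = 350, y1 = 156, fill = 'gray'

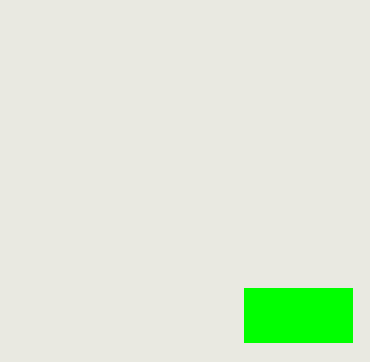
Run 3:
x0 = 244, y0 = 288, x1 = 352, y1 = 342, fill = 'lime'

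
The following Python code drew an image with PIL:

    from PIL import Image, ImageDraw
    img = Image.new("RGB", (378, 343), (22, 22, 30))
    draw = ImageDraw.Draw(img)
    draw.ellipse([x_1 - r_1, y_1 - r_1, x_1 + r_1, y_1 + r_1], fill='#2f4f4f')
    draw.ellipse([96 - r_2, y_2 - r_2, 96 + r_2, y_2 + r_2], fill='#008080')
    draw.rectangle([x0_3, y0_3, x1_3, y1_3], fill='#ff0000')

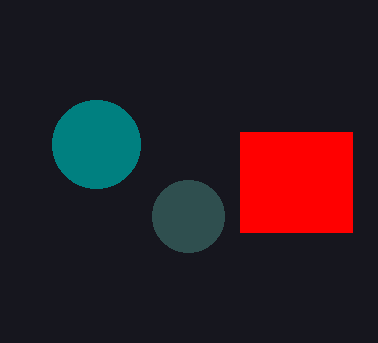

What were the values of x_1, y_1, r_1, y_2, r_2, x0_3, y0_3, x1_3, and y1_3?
x_1 = 188; y_1 = 216; r_1 = 36; y_2 = 144; r_2 = 44; x0_3 = 240; y0_3 = 132; x1_3 = 352; y1_3 = 232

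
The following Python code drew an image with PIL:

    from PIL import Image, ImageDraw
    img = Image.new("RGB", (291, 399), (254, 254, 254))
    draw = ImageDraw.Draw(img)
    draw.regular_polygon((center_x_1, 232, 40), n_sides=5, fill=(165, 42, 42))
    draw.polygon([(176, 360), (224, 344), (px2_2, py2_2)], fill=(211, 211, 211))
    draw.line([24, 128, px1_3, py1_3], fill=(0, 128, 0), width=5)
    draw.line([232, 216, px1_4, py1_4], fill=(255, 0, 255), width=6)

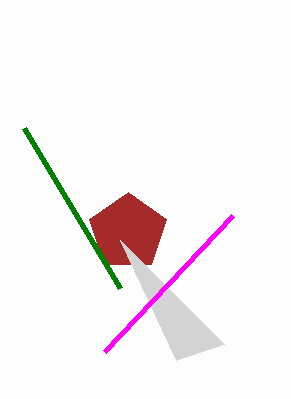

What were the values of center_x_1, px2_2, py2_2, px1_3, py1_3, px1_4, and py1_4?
center_x_1 = 128, px2_2 = 120, py2_2 = 240, px1_3 = 120, py1_3 = 288, px1_4 = 104, py1_4 = 352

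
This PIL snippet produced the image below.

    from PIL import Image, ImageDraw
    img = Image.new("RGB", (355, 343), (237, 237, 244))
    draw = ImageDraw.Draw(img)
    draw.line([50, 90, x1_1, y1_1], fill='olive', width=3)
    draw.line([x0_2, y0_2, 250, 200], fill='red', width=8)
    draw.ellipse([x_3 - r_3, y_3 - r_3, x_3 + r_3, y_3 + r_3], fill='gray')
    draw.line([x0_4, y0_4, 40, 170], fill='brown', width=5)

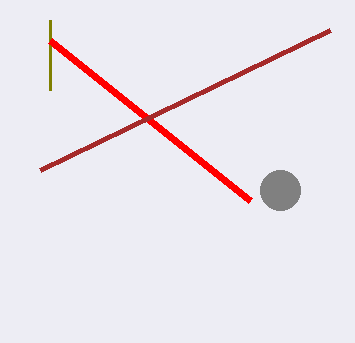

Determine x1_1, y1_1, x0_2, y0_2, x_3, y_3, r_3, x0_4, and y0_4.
x1_1 = 50
y1_1 = 20
x0_2 = 50
y0_2 = 40
x_3 = 280
y_3 = 190
r_3 = 20
x0_4 = 330
y0_4 = 30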